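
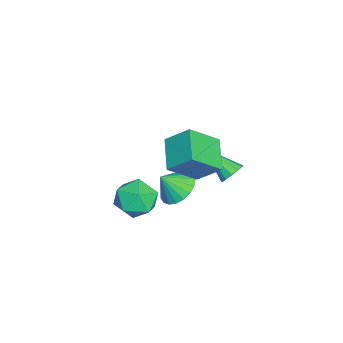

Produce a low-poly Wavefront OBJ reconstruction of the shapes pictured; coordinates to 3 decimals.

v -0.314 1.153 -2.818
v 0.684 1.614 -2.782
v 0.014 0.367 -1.862
v 0.448 1.873 -2.488
v 0.081 2.008 -2.251
v -0.355 1.995 -2.112
v -0.783 1.836 -2.095
v -1.131 1.559 -2.203
v -1.337 1.212 -2.418
v -1.367 0.855 -2.702
v -1.214 0.548 -3.005
v -0.906 0.347 -3.277
v -0.496 0.285 -3.469
v -0.054 0.373 -3.548
v 0.343 0.595 -3.502
v 0.626 0.915 -3.337
v 0.747 1.275 -3.082
v 0.465 -0.13 -2.263
v 1.373 0.527 -1.838
v 1.707 -1.547 -2.722
v 2.615 -0.89 -2.297
v 1.798 -1.342 -1.545
v 1.03 -0.466 -1.261
v 2.05 -0.554 -3.299
v 1.282 0.322 -3.015
v 2.352 0.266 -2.478
v 2.196 -0.222 -1.394
v 0.884 -0.798 -3.166
v 0.728 -1.286 -2.082
v 0.662 3.879 -0.559
v 1.312 3.688 -0.428
v -0.002 2.401 0.579
v 1.215 3.944 -0.152
v 0.943 4.179 -0.005
v 0.582 4.319 -0.034
v 0.246 4.32 -0.23
v 0.042 4.18 -0.53
v 0.035 3.944 -0.84
v 0.227 3.688 -1.06
v 0.557 3.492 -1.121
v 0.921 3.419 -1.004
v 1.202 3.492 -0.746
v 1.737 2.282 1.89
v 2.58 1.059 3.122
v 1.914 3.433 2.913
v 2.757 2.21 4.144
v 3.343 2.67 1.176
v 4.186 1.447 2.407
v 3.52 3.821 2.198
v 4.363 2.598 3.43
f 2 1 4
f 2 4 3
f 4 1 5
f 4 5 3
f 5 1 6
f 5 6 3
f 6 1 7
f 6 7 3
f 7 1 8
f 7 8 3
f 8 1 9
f 8 9 3
f 9 1 10
f 9 10 3
f 10 1 11
f 10 11 3
f 11 1 12
f 11 12 3
f 12 1 13
f 12 13 3
f 13 1 14
f 13 14 3
f 14 1 15
f 14 15 3
f 15 1 16
f 15 16 3
f 16 1 17
f 16 17 3
f 17 1 2
f 17 2 3
f 18 29 23
f 18 23 19
f 18 19 25
f 18 25 28
f 18 28 29
f 19 23 27
f 23 29 22
f 29 28 20
f 28 25 24
f 25 19 26
f 21 27 22
f 21 22 20
f 21 20 24
f 21 24 26
f 21 26 27
f 22 27 23
f 20 22 29
f 24 20 28
f 26 24 25
f 27 26 19
f 31 30 33
f 31 33 32
f 33 30 34
f 33 34 32
f 34 30 35
f 34 35 32
f 35 30 36
f 35 36 32
f 36 30 37
f 36 37 32
f 37 30 38
f 37 38 32
f 38 30 39
f 38 39 32
f 39 30 40
f 39 40 32
f 40 30 41
f 40 41 32
f 41 30 42
f 41 42 32
f 42 30 31
f 42 31 32
f 44 46 43
f 47 44 43
f 43 46 45
f 45 47 43
f 44 50 46
f 48 44 47
f 48 50 44
f 46 50 45
f 49 47 45
f 45 50 49
f 49 48 47
f 50 48 49



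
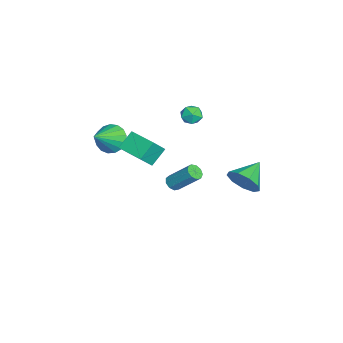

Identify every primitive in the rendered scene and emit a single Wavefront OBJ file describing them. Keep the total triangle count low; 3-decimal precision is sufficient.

v -2.477 3.354 -3.009
v -1.876 3.678 -2.278
v -3.703 4.146 -2.351
v -1.87 4.121 -2.8
v -2.148 4.205 -3.419
v -2.58 3.891 -3.846
v -2.964 3.326 -3.882
v -3.121 2.774 -3.509
v -2.976 2.494 -2.902
v -2.598 2.616 -2.345
v -2.164 3.084 -2.099
v -0.874 -1.578 1.339
v -0.273 -2.08 2.235
v 0.146 -0.412 1.308
v 0.748 -0.915 2.204
v -0.228 -2.165 0.576
v 0.374 -2.668 1.472
v 0.793 -1 0.545
v 1.394 -1.502 1.441
v -4.119 -0.338 -4.582
v -3.93 -0.021 -4.934
v -3.512 1.155 -3.651
v -3.701 0.838 -3.298
v -4.269 0.045 -4.883
v -3.851 1.221 -3.6
v -4.538 -0.068 -4.692
v -4.119 1.107 -3.409
v -4.611 -0.308 -4.449
v -4.192 0.868 -3.166
v -4.454 -0.561 -4.268
v -4.035 0.615 -2.985
v -4.14 -0.71 -4.234
v -3.721 0.466 -2.951
v -3.817 -0.685 -4.362
v -3.398 0.491 -3.079
v -3.635 -0.497 -4.593
v -3.216 0.678 -3.31
v -3.68 -0.235 -4.819
v -3.261 0.941 -3.536
v -3.129 0.969 0.986
v -2.579 0.719 1.258
v -3.701 0.621 1.822
v -3.151 0.371 2.094
v -3.23 1.027 2.051
v -2.877 1.242 1.534
v -3.403 0.098 1.546
v -3.05 0.313 1.029
v -2.749 0.18 1.604
v -2.642 0.755 1.916
v -3.638 0.585 1.164
v -3.531 1.16 1.476
v -2.714 -3.379 -0.187
v -2.108 -2.766 -0.478
v -1.486 -4.101 0.847
v -2.289 -2.576 -0.131
v -2.567 -2.57 0.204
v -2.879 -2.75 0.449
v -3.154 -3.073 0.549
v -3.327 -3.467 0.48
v -3.36 -3.84 0.258
v -3.245 -4.108 -0.066
v -3.008 -4.209 -0.417
v -2.704 -4.119 -0.716
v -2.402 -3.86 -0.893
v -2.172 -3.491 -0.909
v -2.065 -3.096 -0.759
f 2 1 4
f 2 4 3
f 4 1 5
f 4 5 3
f 5 1 6
f 5 6 3
f 6 1 7
f 6 7 3
f 7 1 8
f 7 8 3
f 8 1 9
f 8 9 3
f 9 1 10
f 9 10 3
f 10 1 11
f 10 11 3
f 11 1 2
f 11 2 3
f 13 15 12
f 16 13 12
f 12 15 14
f 14 16 12
f 13 19 15
f 17 13 16
f 17 19 13
f 15 19 14
f 18 16 14
f 14 19 18
f 18 17 16
f 19 17 18
f 21 20 24
f 21 24 22
f 22 24 25
f 22 25 23
f 24 20 26
f 24 26 25
f 25 26 27
f 25 27 23
f 26 20 28
f 26 28 27
f 27 28 29
f 27 29 23
f 28 20 30
f 28 30 29
f 29 30 31
f 29 31 23
f 30 20 32
f 30 32 31
f 31 32 33
f 31 33 23
f 32 20 34
f 32 34 33
f 33 34 35
f 33 35 23
f 34 20 36
f 34 36 35
f 35 36 37
f 35 37 23
f 36 20 38
f 36 38 37
f 37 38 39
f 37 39 23
f 38 20 21
f 38 21 39
f 39 21 22
f 39 22 23
f 40 51 45
f 40 45 41
f 40 41 47
f 40 47 50
f 40 50 51
f 41 45 49
f 45 51 44
f 51 50 42
f 50 47 46
f 47 41 48
f 43 49 44
f 43 44 42
f 43 42 46
f 43 46 48
f 43 48 49
f 44 49 45
f 42 44 51
f 46 42 50
f 48 46 47
f 49 48 41
f 53 52 55
f 53 55 54
f 55 52 56
f 55 56 54
f 56 52 57
f 56 57 54
f 57 52 58
f 57 58 54
f 58 52 59
f 58 59 54
f 59 52 60
f 59 60 54
f 60 52 61
f 60 61 54
f 61 52 62
f 61 62 54
f 62 52 63
f 62 63 54
f 63 52 64
f 63 64 54
f 64 52 65
f 64 65 54
f 65 52 66
f 65 66 54
f 66 52 53
f 66 53 54



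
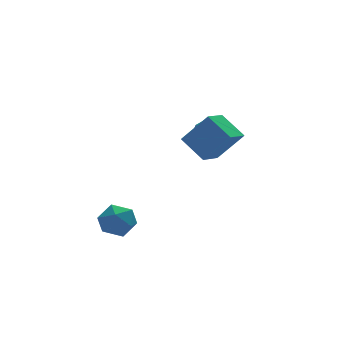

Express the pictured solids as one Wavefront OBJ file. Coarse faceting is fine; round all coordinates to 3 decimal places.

v 2.396 2.752 1.638
v 3.138 2.377 0.949
v 2.304 0.868 2.562
v 3.457 2.623 1.481
v 3.37 2.918 2.073
v 2.911 3.15 2.499
v 2.255 3.229 2.596
v 1.653 3.126 2.327
v 1.335 2.88 1.794
v 1.422 2.585 1.202
v 1.881 2.353 0.776
v 2.536 2.274 0.679
v -4.222 0.835 -2.177
v -3.507 0.499 -2.963
v -4.153 -0.799 -1.417
v -3.438 -1.135 -2.203
v -3.118 -0.387 -1.441
v -3.16 0.623 -1.911
v -4.5 -0.923 -2.469
v -4.542 0.087 -2.939
v -3.678 -0.587 -3.144
v -2.825 -0.256 -2.509
v -4.835 -0.044 -1.871
v -3.982 0.287 -1.236
v -0.313 -2.812 2.614
v -0.965 -1.524 3.603
v 0.787 -1.942 2.207
v 0.134 -0.654 3.195
v 0.826 -3.486 4.245
v 0.173 -2.198 5.233
v 1.925 -2.616 3.837
v 1.273 -1.328 4.826
f 2 1 4
f 2 4 3
f 4 1 5
f 4 5 3
f 5 1 6
f 5 6 3
f 6 1 7
f 6 7 3
f 7 1 8
f 7 8 3
f 8 1 9
f 8 9 3
f 9 1 10
f 9 10 3
f 10 1 11
f 10 11 3
f 11 1 12
f 11 12 3
f 12 1 2
f 12 2 3
f 13 24 18
f 13 18 14
f 13 14 20
f 13 20 23
f 13 23 24
f 14 18 22
f 18 24 17
f 24 23 15
f 23 20 19
f 20 14 21
f 16 22 17
f 16 17 15
f 16 15 19
f 16 19 21
f 16 21 22
f 17 22 18
f 15 17 24
f 19 15 23
f 21 19 20
f 22 21 14
f 26 28 25
f 29 26 25
f 25 28 27
f 27 29 25
f 26 32 28
f 30 26 29
f 30 32 26
f 28 32 27
f 31 29 27
f 27 32 31
f 31 30 29
f 32 30 31



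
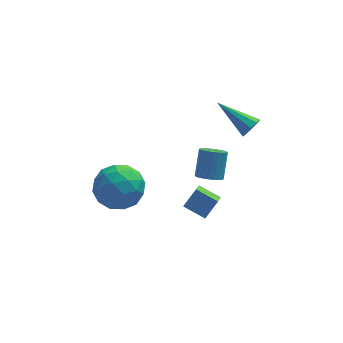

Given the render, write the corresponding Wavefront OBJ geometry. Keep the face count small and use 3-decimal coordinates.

v 0.632 -1.688 -1.816
v 0.975 -2.084 -1.619
v 1.231 -1.368 -0.627
v 0.888 -0.972 -0.824
v 1.112 -1.965 -1.74
v 1.369 -1.249 -0.748
v 1.176 -1.804 -1.873
v 1.433 -1.088 -0.881
v 1.158 -1.626 -1.997
v 1.414 -0.909 -1.005
v 1.059 -1.456 -2.094
v 1.316 -0.74 -1.102
v 0.895 -1.322 -2.148
v 1.152 -0.606 -1.156
v 0.691 -1.244 -2.152
v 0.948 -0.528 -1.16
v 0.478 -1.233 -2.105
v 0.735 -0.517 -1.113
v 0.289 -1.292 -2.013
v 0.545 -0.576 -1.021
v 0.151 -1.411 -1.892
v 0.408 -0.695 -0.9
v 0.087 -1.572 -1.759
v 0.344 -0.856 -0.767
v 0.106 -1.751 -1.635
v 0.362 -1.034 -0.643
v 0.204 -1.92 -1.538
v 0.461 -1.204 -0.546
v 0.368 -2.054 -1.484
v 0.625 -1.338 -0.492
v 0.572 -2.132 -1.48
v 0.829 -1.416 -0.488
v 0.785 -2.143 -1.527
v 1.042 -1.427 -0.535
v 2.23 -1.709 1.157
v 2.57 -1.579 1.514
v 1.05 -0.671 1.903
v 2.592 -1.36 1.243
v 2.444 -1.304 0.932
v 2.197 -1.438 0.726
v 1.965 -1.698 0.722
v 1.857 -1.964 0.921
v 1.924 -2.11 1.23
v 2.134 -2.069 1.505
v 2.39 -1.859 1.617
v 0.235 -3.488 -2.56
v -0.542 -2.995 -2.194
v 0.454 -2.752 -3.085
v -0.322 -2.259 -2.719
v 0.762 -3.161 -1.881
v -0.014 -2.668 -1.515
v 0.982 -2.425 -2.406
v 0.205 -1.932 -2.04
v -2.876 0.696 -2.962
v -2.269 0.658 -3.909
v -3.251 -1.078 -3.131
v -2.644 -1.116 -4.078
v -2.132 -0.961 -3.087
v -1.901 0.135 -2.983
v -3.619 -0.555 -4.057
v -3.388 0.541 -3.953
v -2.729 -0.116 -4.585
v -1.81 -0.366 -3.986
v -3.71 -0.054 -3.054
v -2.791 -0.304 -2.455
v -2.54 0.832 -3.421
v -2.98 -1.252 -3.619
v -2.68 -1.161 -3.037
v -2.323 -1.184 -3.593
v -2.323 0.525 -2.877
v -1.967 0.503 -3.433
v -1.886 -0.449 -2.95
v -3.553 -0.923 -3.607
v -3.197 -0.945 -4.163
v -3.197 0.764 -3.447
v -2.84 0.741 -4.003
v -3.634 0.029 -4.09
v -2.453 0.356 -4.375
v -2.673 -0.687 -4.474
v -3.246 -0.357 -4.462
v -3.11 0.287 -4.4
v -1.913 0.208 -4.023
v -2.133 -0.834 -4.122
v -1.833 -0.743 -3.54
v -1.697 -0.099 -3.479
v -2.183 -0.246 -4.42
v -3.387 0.414 -2.918
v -3.607 -0.628 -3.017
v -3.823 -0.321 -3.561
v -3.687 0.323 -3.5
v -2.847 0.267 -2.566
v -3.067 -0.776 -2.665
v -2.41 -0.707 -2.64
v -2.274 -0.063 -2.578
v -3.337 -0.174 -2.62
f 2 1 5
f 2 5 3
f 3 5 6
f 3 6 4
f 5 1 7
f 5 7 6
f 6 7 8
f 6 8 4
f 7 1 9
f 7 9 8
f 8 9 10
f 8 10 4
f 9 1 11
f 9 11 10
f 10 11 12
f 10 12 4
f 11 1 13
f 11 13 12
f 12 13 14
f 12 14 4
f 13 1 15
f 13 15 14
f 14 15 16
f 14 16 4
f 15 1 17
f 15 17 16
f 16 17 18
f 16 18 4
f 17 1 19
f 17 19 18
f 18 19 20
f 18 20 4
f 19 1 21
f 19 21 20
f 20 21 22
f 20 22 4
f 21 1 23
f 21 23 22
f 22 23 24
f 22 24 4
f 23 1 25
f 23 25 24
f 24 25 26
f 24 26 4
f 25 1 27
f 25 27 26
f 26 27 28
f 26 28 4
f 27 1 29
f 27 29 28
f 28 29 30
f 28 30 4
f 29 1 31
f 29 31 30
f 30 31 32
f 30 32 4
f 31 1 33
f 31 33 32
f 32 33 34
f 32 34 4
f 33 1 2
f 33 2 34
f 34 2 3
f 34 3 4
f 36 35 38
f 36 38 37
f 38 35 39
f 38 39 37
f 39 35 40
f 39 40 37
f 40 35 41
f 40 41 37
f 41 35 42
f 41 42 37
f 42 35 43
f 42 43 37
f 43 35 44
f 43 44 37
f 44 35 45
f 44 45 37
f 45 35 36
f 45 36 37
f 47 49 46
f 50 47 46
f 46 49 48
f 48 50 46
f 47 53 49
f 51 47 50
f 51 53 47
f 49 53 48
f 52 50 48
f 48 53 52
f 52 51 50
f 53 51 52
f 54 91 70
f 91 65 94
f 70 94 59
f 91 94 70
f 54 70 66
f 70 59 71
f 66 71 55
f 70 71 66
f 54 66 75
f 66 55 76
f 75 76 61
f 66 76 75
f 54 75 87
f 75 61 90
f 87 90 64
f 75 90 87
f 54 87 91
f 87 64 95
f 91 95 65
f 87 95 91
f 55 71 82
f 71 59 85
f 82 85 63
f 71 85 82
f 59 94 72
f 94 65 93
f 72 93 58
f 94 93 72
f 65 95 92
f 95 64 88
f 92 88 56
f 95 88 92
f 64 90 89
f 90 61 77
f 89 77 60
f 90 77 89
f 61 76 81
f 76 55 78
f 81 78 62
f 76 78 81
f 57 83 69
f 83 63 84
f 69 84 58
f 83 84 69
f 57 69 67
f 69 58 68
f 67 68 56
f 69 68 67
f 57 67 74
f 67 56 73
f 74 73 60
f 67 73 74
f 57 74 79
f 74 60 80
f 79 80 62
f 74 80 79
f 57 79 83
f 79 62 86
f 83 86 63
f 79 86 83
f 58 84 72
f 84 63 85
f 72 85 59
f 84 85 72
f 56 68 92
f 68 58 93
f 92 93 65
f 68 93 92
f 60 73 89
f 73 56 88
f 89 88 64
f 73 88 89
f 62 80 81
f 80 60 77
f 81 77 61
f 80 77 81
f 63 86 82
f 86 62 78
f 82 78 55
f 86 78 82



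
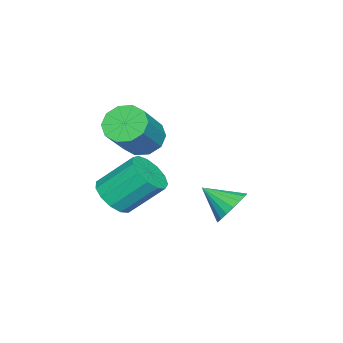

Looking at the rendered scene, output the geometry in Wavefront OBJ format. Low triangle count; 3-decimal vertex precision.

v 0.448 3.181 -0.462
v 1.029 2.927 -0.823
v 0.412 2.159 0.202
v 1.163 3.085 -0.573
v 1.155 3.262 -0.3
v 1.007 3.423 -0.06
v 0.749 3.536 0.1
v 0.43 3.579 0.15
v 0.116 3.544 0.078
v -0.133 3.436 -0.101
v -0.267 3.278 -0.352
v -0.259 3.101 -0.624
v -0.112 2.94 -0.864
v 0.147 2.826 -1.025
v 0.465 2.783 -1.074
v 0.78 2.819 -1.002
v -1.616 -0.681 0.804
v -1.132 -0.255 0.347
v 0.139 -0.333 1.619
v -0.344 -0.759 2.076
v -1.39 0.054 0.623
v -0.118 -0.024 1.895
v -1.733 0.083 0.969
v -0.462 0.004 2.241
v -2.032 -0.18 1.251
v -0.761 -0.259 2.523
v -2.172 -0.635 1.363
v -0.901 -0.713 2.635
v -2.099 -1.107 1.261
v -0.828 -1.185 2.533
v -1.842 -1.416 0.985
v -0.57 -1.494 2.257
v -1.498 -1.444 0.639
v -0.227 -1.523 1.911
v -1.199 -1.181 0.357
v 0.072 -1.26 1.629
v -1.059 -0.727 0.245
v 0.212 -0.805 1.517
v -0.233 -1.139 -1.331
v 0.224 -1.546 -0.785
v -0.17 -0.427 0.377
v -0.627 -0.021 -0.169
v 0.504 -1.238 -0.986
v 0.11 -0.12 0.176
v 0.55 -0.899 -1.296
v 0.156 0.219 -0.135
v 0.348 -0.637 -1.618
v -0.046 0.482 -0.456
v -0.039 -0.533 -1.848
v -0.433 0.585 -0.687
v -0.488 -0.623 -1.915
v -0.882 0.496 -0.753
v -0.855 -0.876 -1.795
v -1.249 0.243 -0.634
v -1.025 -1.213 -1.529
v -1.419 -0.094 -0.367
v -0.944 -1.526 -1.199
v -1.338 -0.408 -0.038
v -0.637 -1.717 -0.912
v -1.031 -0.598 0.25
v -0.201 -1.724 -0.757
v -0.595 -0.606 0.405
f 2 1 4
f 2 4 3
f 4 1 5
f 4 5 3
f 5 1 6
f 5 6 3
f 6 1 7
f 6 7 3
f 7 1 8
f 7 8 3
f 8 1 9
f 8 9 3
f 9 1 10
f 9 10 3
f 10 1 11
f 10 11 3
f 11 1 12
f 11 12 3
f 12 1 13
f 12 13 3
f 13 1 14
f 13 14 3
f 14 1 15
f 14 15 3
f 15 1 16
f 15 16 3
f 16 1 2
f 16 2 3
f 18 17 21
f 18 21 19
f 19 21 22
f 19 22 20
f 21 17 23
f 21 23 22
f 22 23 24
f 22 24 20
f 23 17 25
f 23 25 24
f 24 25 26
f 24 26 20
f 25 17 27
f 25 27 26
f 26 27 28
f 26 28 20
f 27 17 29
f 27 29 28
f 28 29 30
f 28 30 20
f 29 17 31
f 29 31 30
f 30 31 32
f 30 32 20
f 31 17 33
f 31 33 32
f 32 33 34
f 32 34 20
f 33 17 35
f 33 35 34
f 34 35 36
f 34 36 20
f 35 17 37
f 35 37 36
f 36 37 38
f 36 38 20
f 37 17 18
f 37 18 38
f 38 18 19
f 38 19 20
f 40 39 43
f 40 43 41
f 41 43 44
f 41 44 42
f 43 39 45
f 43 45 44
f 44 45 46
f 44 46 42
f 45 39 47
f 45 47 46
f 46 47 48
f 46 48 42
f 47 39 49
f 47 49 48
f 48 49 50
f 48 50 42
f 49 39 51
f 49 51 50
f 50 51 52
f 50 52 42
f 51 39 53
f 51 53 52
f 52 53 54
f 52 54 42
f 53 39 55
f 53 55 54
f 54 55 56
f 54 56 42
f 55 39 57
f 55 57 56
f 56 57 58
f 56 58 42
f 57 39 59
f 57 59 58
f 58 59 60
f 58 60 42
f 59 39 61
f 59 61 60
f 60 61 62
f 60 62 42
f 61 39 40
f 61 40 62
f 62 40 41
f 62 41 42



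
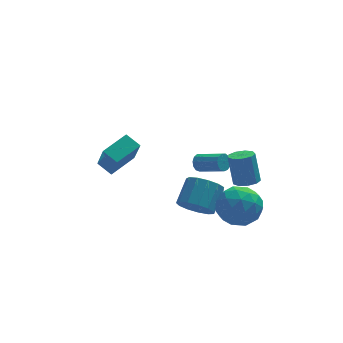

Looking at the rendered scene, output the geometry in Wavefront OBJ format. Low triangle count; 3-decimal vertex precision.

v 3.997 -1.491 -1.517
v 4.342 -2.039 -1.31
v 4.168 -1.537 0.305
v 3.823 -0.989 0.097
v 4.635 -1.687 -1.388
v 4.462 -1.185 0.227
v 4.63 -1.243 -1.527
v 4.456 -0.741 0.088
v 4.328 -0.915 -1.661
v 4.155 -0.413 -0.046
v 3.872 -0.857 -1.728
v 3.698 -0.355 -0.113
v 3.474 -1.095 -1.697
v 3.3 -0.593 -0.082
v 3.32 -1.519 -1.581
v 3.147 -1.017 0.034
v 3.484 -1.93 -1.436
v 3.31 -1.428 0.179
v 3.887 -2.135 -1.329
v 3.713 -1.633 0.286
v 3.009 -0.722 -3.176
v 3.996 -0.849 -2.417
v 3.164 -2.671 -3.703
v 4.151 -2.798 -2.944
v 3.01 -2.617 -2.463
v 2.914 -1.413 -2.137
v 4.246 -2.107 -3.983
v 4.15 -0.903 -3.657
v 4.76 -1.705 -2.916
v 3.996 -2.02 -1.976
v 3.164 -1.5 -4.144
v 2.4 -1.815 -3.204
v 3.489 -0.615 -2.75
v 3.671 -2.905 -3.37
v 3.001 -2.799 -3.087
v 3.581 -2.874 -2.641
v 2.853 -0.946 -2.585
v 3.433 -1.021 -2.139
v 2.854 -2.06 -2.166
v 3.727 -2.499 -3.981
v 4.307 -2.574 -3.535
v 3.579 -0.646 -3.479
v 4.159 -0.721 -3.033
v 4.306 -1.46 -3.954
v 4.518 -1.192 -2.597
v 4.609 -2.338 -2.907
v 4.665 -1.932 -3.518
v 4.609 -1.224 -3.326
v 4.069 -1.378 -2.045
v 4.16 -2.523 -2.355
v 3.49 -2.417 -2.072
v 3.433 -1.709 -1.88
v 4.518 -1.881 -2.338
v 3 -0.997 -3.765
v 3.091 -2.142 -4.075
v 3.727 -1.811 -4.24
v 3.67 -1.103 -4.048
v 2.551 -1.182 -3.213
v 2.642 -2.328 -3.523
v 2.551 -2.296 -2.794
v 2.495 -1.588 -2.602
v 2.642 -1.639 -3.782
v -3.309 -1.865 1.193
v -3.18 -2.755 2.671
v -2.063 -1.031 1.587
v -1.934 -1.921 3.064
v -2.766 -2.479 0.776
v -2.637 -3.369 2.253
v -1.52 -1.645 1.169
v -1.391 -2.535 2.647
v 1.616 -0.855 -3.585
v 2.41 -1.445 -3.555
v 3.139 -0.415 -2.604
v 2.344 0.175 -2.635
v 2.486 -1.101 -3.987
v 3.215 -0.071 -3.036
v 2.287 -0.679 -4.291
v 3.016 0.352 -3.341
v 1.874 -0.312 -4.372
v 2.603 0.718 -3.421
v 1.379 -0.118 -4.203
v 2.108 0.912 -3.252
v 0.959 -0.158 -3.837
v 1.688 0.872 -2.887
v 0.748 -0.42 -3.392
v 1.477 0.611 -2.442
v 0.812 -0.819 -3.008
v 1.541 0.211 -2.058
v 1.131 -1.23 -2.807
v 1.86 -0.2 -1.857
v 1.604 -1.522 -2.854
v 2.333 -0.492 -1.903
v 2.081 -1.602 -3.132
v 2.81 -0.572 -2.182
v 2.428 1.946 -2.361
v 2.768 2.06 -2.764
v 3.792 1.069 -2.183
v 3.452 0.954 -1.779
v 2.831 2.257 -2.541
v 3.855 1.265 -1.959
v 2.766 2.354 -2.26
v 3.791 1.363 -1.678
v 2.594 2.322 -2.011
v 3.618 1.331 -1.429
v 2.369 2.171 -1.874
v 3.393 1.179 -1.292
v 2.162 1.948 -1.891
v 3.187 0.956 -1.309
v 2.04 1.724 -2.057
v 3.065 0.732 -1.475
v 2.041 1.571 -2.32
v 3.066 0.579 -1.738
v 2.165 1.537 -2.596
v 3.19 0.545 -2.014
v 2.372 1.632 -2.797
v 3.397 0.641 -2.215
v 2.597 1.828 -2.86
v 3.621 0.836 -2.278
f 2 1 5
f 2 5 3
f 3 5 6
f 3 6 4
f 5 1 7
f 5 7 6
f 6 7 8
f 6 8 4
f 7 1 9
f 7 9 8
f 8 9 10
f 8 10 4
f 9 1 11
f 9 11 10
f 10 11 12
f 10 12 4
f 11 1 13
f 11 13 12
f 12 13 14
f 12 14 4
f 13 1 15
f 13 15 14
f 14 15 16
f 14 16 4
f 15 1 17
f 15 17 16
f 16 17 18
f 16 18 4
f 17 1 19
f 17 19 18
f 18 19 20
f 18 20 4
f 19 1 2
f 19 2 20
f 20 2 3
f 20 3 4
f 21 58 37
f 58 32 61
f 37 61 26
f 58 61 37
f 21 37 33
f 37 26 38
f 33 38 22
f 37 38 33
f 21 33 42
f 33 22 43
f 42 43 28
f 33 43 42
f 21 42 54
f 42 28 57
f 54 57 31
f 42 57 54
f 21 54 58
f 54 31 62
f 58 62 32
f 54 62 58
f 22 38 49
f 38 26 52
f 49 52 30
f 38 52 49
f 26 61 39
f 61 32 60
f 39 60 25
f 61 60 39
f 32 62 59
f 62 31 55
f 59 55 23
f 62 55 59
f 31 57 56
f 57 28 44
f 56 44 27
f 57 44 56
f 28 43 48
f 43 22 45
f 48 45 29
f 43 45 48
f 24 50 36
f 50 30 51
f 36 51 25
f 50 51 36
f 24 36 34
f 36 25 35
f 34 35 23
f 36 35 34
f 24 34 41
f 34 23 40
f 41 40 27
f 34 40 41
f 24 41 46
f 41 27 47
f 46 47 29
f 41 47 46
f 24 46 50
f 46 29 53
f 50 53 30
f 46 53 50
f 25 51 39
f 51 30 52
f 39 52 26
f 51 52 39
f 23 35 59
f 35 25 60
f 59 60 32
f 35 60 59
f 27 40 56
f 40 23 55
f 56 55 31
f 40 55 56
f 29 47 48
f 47 27 44
f 48 44 28
f 47 44 48
f 30 53 49
f 53 29 45
f 49 45 22
f 53 45 49
f 64 66 63
f 67 64 63
f 63 66 65
f 65 67 63
f 64 70 66
f 68 64 67
f 68 70 64
f 66 70 65
f 69 67 65
f 65 70 69
f 69 68 67
f 70 68 69
f 72 71 75
f 72 75 73
f 73 75 76
f 73 76 74
f 75 71 77
f 75 77 76
f 76 77 78
f 76 78 74
f 77 71 79
f 77 79 78
f 78 79 80
f 78 80 74
f 79 71 81
f 79 81 80
f 80 81 82
f 80 82 74
f 81 71 83
f 81 83 82
f 82 83 84
f 82 84 74
f 83 71 85
f 83 85 84
f 84 85 86
f 84 86 74
f 85 71 87
f 85 87 86
f 86 87 88
f 86 88 74
f 87 71 89
f 87 89 88
f 88 89 90
f 88 90 74
f 89 71 91
f 89 91 90
f 90 91 92
f 90 92 74
f 91 71 93
f 91 93 92
f 92 93 94
f 92 94 74
f 93 71 72
f 93 72 94
f 94 72 73
f 94 73 74
f 96 95 99
f 96 99 97
f 97 99 100
f 97 100 98
f 99 95 101
f 99 101 100
f 100 101 102
f 100 102 98
f 101 95 103
f 101 103 102
f 102 103 104
f 102 104 98
f 103 95 105
f 103 105 104
f 104 105 106
f 104 106 98
f 105 95 107
f 105 107 106
f 106 107 108
f 106 108 98
f 107 95 109
f 107 109 108
f 108 109 110
f 108 110 98
f 109 95 111
f 109 111 110
f 110 111 112
f 110 112 98
f 111 95 113
f 111 113 112
f 112 113 114
f 112 114 98
f 113 95 115
f 113 115 114
f 114 115 116
f 114 116 98
f 115 95 117
f 115 117 116
f 116 117 118
f 116 118 98
f 117 95 96
f 117 96 118
f 118 96 97
f 118 97 98



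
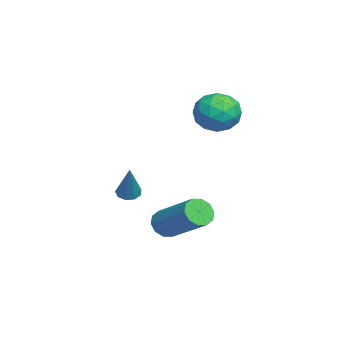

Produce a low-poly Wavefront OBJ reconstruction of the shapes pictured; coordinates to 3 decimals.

v -2.484 -0.963 -2.259
v -2.19 -1.336 -2.416
v -1.536 -0.837 -0.781
v -2.065 -1.036 -2.522
v -2.136 -0.701 -2.504
v -2.37 -0.49 -2.372
v -2.657 -0.499 -2.187
v -2.863 -0.726 -2.036
v -2.892 -1.063 -1.988
v -2.73 -1.354 -2.068
v -2.453 -1.461 -2.236
v -3.512 2.785 2.381
v -2.874 3.225 1.767
v -3.346 1.415 1.573
v -2.708 1.855 0.959
v -2.454 1.687 1.899
v -2.556 2.534 2.399
v -3.664 2.106 0.941
v -3.766 2.953 1.441
v -2.968 2.805 0.877
v -2.22 2.546 1.469
v -4 2.094 1.871
v -3.252 1.835 2.463
v -3.207 3.125 2.145
v -3.013 1.515 1.195
v -2.863 1.416 1.747
v -2.488 1.675 1.387
v -3.021 2.719 2.516
v -2.646 2.977 2.156
v -2.399 2.074 2.233
v -3.574 1.663 1.184
v -3.199 1.921 0.824
v -3.732 2.965 1.953
v -3.357 3.224 1.593
v -3.821 2.566 1.107
v -2.887 3.137 1.261
v -2.79 2.332 0.786
v -3.352 2.479 0.776
v -3.412 2.977 1.069
v -2.448 2.984 1.609
v -2.351 2.179 1.134
v -2.201 2.081 1.687
v -2.261 2.578 1.981
v -2.503 2.738 1.086
v -3.869 2.461 2.206
v -3.772 1.656 1.731
v -3.959 2.062 1.359
v -4.019 2.559 1.653
v -3.43 2.308 2.554
v -3.333 1.503 2.079
v -2.808 1.663 2.271
v -2.868 2.161 2.564
v -3.717 1.902 2.254
v -0.303 0.552 -3.008
v -0.083 0.818 -3.559
v 1.223 2.093 -2.423
v 1.003 1.828 -1.872
v -0.4 1.032 -3.436
v 0.907 2.307 -2.3
v -0.679 1.064 -3.149
v 0.627 2.339 -2.014
v -0.815 0.9 -2.808
v 0.491 2.175 -1.673
v -0.756 0.603 -2.544
v 0.551 1.878 -1.408
v -0.523 0.287 -2.457
v 0.783 1.562 -1.321
v -0.207 0.073 -2.58
v 1.1 1.348 -1.444
v 0.073 0.041 -2.866
v 1.379 1.316 -1.731
v 0.209 0.205 -3.207
v 1.515 1.48 -2.072
v 0.149 0.502 -3.472
v 1.456 1.777 -2.336
f 2 1 4
f 2 4 3
f 4 1 5
f 4 5 3
f 5 1 6
f 5 6 3
f 6 1 7
f 6 7 3
f 7 1 8
f 7 8 3
f 8 1 9
f 8 9 3
f 9 1 10
f 9 10 3
f 10 1 11
f 10 11 3
f 11 1 2
f 11 2 3
f 12 49 28
f 49 23 52
f 28 52 17
f 49 52 28
f 12 28 24
f 28 17 29
f 24 29 13
f 28 29 24
f 12 24 33
f 24 13 34
f 33 34 19
f 24 34 33
f 12 33 45
f 33 19 48
f 45 48 22
f 33 48 45
f 12 45 49
f 45 22 53
f 49 53 23
f 45 53 49
f 13 29 40
f 29 17 43
f 40 43 21
f 29 43 40
f 17 52 30
f 52 23 51
f 30 51 16
f 52 51 30
f 23 53 50
f 53 22 46
f 50 46 14
f 53 46 50
f 22 48 47
f 48 19 35
f 47 35 18
f 48 35 47
f 19 34 39
f 34 13 36
f 39 36 20
f 34 36 39
f 15 41 27
f 41 21 42
f 27 42 16
f 41 42 27
f 15 27 25
f 27 16 26
f 25 26 14
f 27 26 25
f 15 25 32
f 25 14 31
f 32 31 18
f 25 31 32
f 15 32 37
f 32 18 38
f 37 38 20
f 32 38 37
f 15 37 41
f 37 20 44
f 41 44 21
f 37 44 41
f 16 42 30
f 42 21 43
f 30 43 17
f 42 43 30
f 14 26 50
f 26 16 51
f 50 51 23
f 26 51 50
f 18 31 47
f 31 14 46
f 47 46 22
f 31 46 47
f 20 38 39
f 38 18 35
f 39 35 19
f 38 35 39
f 21 44 40
f 44 20 36
f 40 36 13
f 44 36 40
f 55 54 58
f 55 58 56
f 56 58 59
f 56 59 57
f 58 54 60
f 58 60 59
f 59 60 61
f 59 61 57
f 60 54 62
f 60 62 61
f 61 62 63
f 61 63 57
f 62 54 64
f 62 64 63
f 63 64 65
f 63 65 57
f 64 54 66
f 64 66 65
f 65 66 67
f 65 67 57
f 66 54 68
f 66 68 67
f 67 68 69
f 67 69 57
f 68 54 70
f 68 70 69
f 69 70 71
f 69 71 57
f 70 54 72
f 70 72 71
f 71 72 73
f 71 73 57
f 72 54 74
f 72 74 73
f 73 74 75
f 73 75 57
f 74 54 55
f 74 55 75
f 75 55 56
f 75 56 57



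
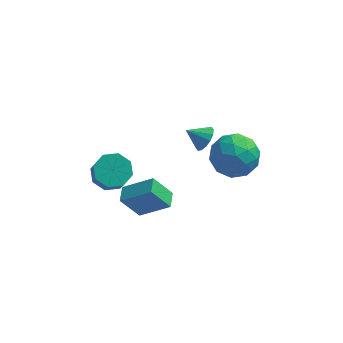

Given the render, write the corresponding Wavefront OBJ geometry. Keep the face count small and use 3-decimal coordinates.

v -3.409 -2.308 1.264
v -2.662 -1.763 1.436
v -2.405 -2.447 2.488
v -3.151 -2.992 2.316
v -3.262 -1.514 1.745
v -3.005 -2.197 2.796
v -3.948 -1.73 1.772
v -3.691 -2.414 2.824
v -4.318 -2.285 1.502
v -4.061 -2.968 2.553
v -4.155 -2.853 1.092
v -3.898 -3.537 2.144
v -3.555 -3.103 0.784
v -3.298 -3.786 1.835
v -2.869 -2.886 0.756
v -2.612 -3.57 1.808
v -2.499 -2.332 1.027
v -2.242 -3.015 2.078
v 0.785 0.015 1.995
v 1.178 0.211 2.578
v -0.105 -0.015 2.605
v 1.062 0.537 2.424
v 0.871 0.722 2.156
v 0.658 0.718 1.844
v 0.478 0.526 1.573
v 0.381 0.197 1.415
v 0.392 -0.181 1.412
v 0.508 -0.506 1.565
v 0.699 -0.692 1.834
v 0.913 -0.688 2.145
v 1.092 -0.495 2.417
v 1.189 -0.166 2.575
v -2.055 -2.366 -1.982
v -2.954 -2.497 -0.714
v -2.054 -1.471 -1.889
v -2.952 -1.602 -0.62
v -0.568 -2.478 -0.94
v -1.466 -2.609 0.329
v -0.566 -1.583 -0.846
v -1.465 -1.714 0.422
v 2.707 -1.22 3.618
v 3.299 -2.21 4.076
v 1.421 -2.43 2.664
v 2.013 -3.42 3.122
v 1.359 -2.684 3.877
v 2.153 -1.936 4.467
v 2.567 -2.704 2.273
v 3.361 -1.956 2.863
v 3.212 -3.127 3.245
v 2.465 -3.115 4.236
v 2.255 -1.525 2.504
v 1.508 -1.513 3.495
v 3.116 -1.609 3.931
v 1.604 -3.031 2.809
v 1.219 -2.599 3.253
v 1.567 -3.181 3.522
v 2.443 -1.448 4.16
v 2.79 -2.03 4.43
v 1.65 -2.309 4.312
v 1.93 -2.61 2.31
v 2.277 -3.192 2.58
v 3.153 -1.459 3.218
v 3.501 -2.041 3.487
v 3.07 -2.331 2.428
v 3.413 -2.729 3.712
v 2.657 -3.441 3.151
v 2.982 -3.02 2.652
v 3.449 -2.58 2.999
v 2.974 -2.722 4.294
v 2.218 -3.434 3.733
v 1.833 -3.001 4.177
v 2.3 -2.562 4.523
v 2.923 -3.261 3.805
v 2.502 -1.206 3.007
v 1.746 -1.918 2.446
v 2.42 -2.078 2.217
v 2.887 -1.639 2.563
v 2.063 -1.199 3.589
v 1.307 -1.911 3.028
v 1.271 -2.06 3.741
v 1.738 -1.62 4.088
v 1.797 -1.379 2.935
f 2 1 5
f 2 5 3
f 3 5 6
f 3 6 4
f 5 1 7
f 5 7 6
f 6 7 8
f 6 8 4
f 7 1 9
f 7 9 8
f 8 9 10
f 8 10 4
f 9 1 11
f 9 11 10
f 10 11 12
f 10 12 4
f 11 1 13
f 11 13 12
f 12 13 14
f 12 14 4
f 13 1 15
f 13 15 14
f 14 15 16
f 14 16 4
f 15 1 17
f 15 17 16
f 16 17 18
f 16 18 4
f 17 1 2
f 17 2 18
f 18 2 3
f 18 3 4
f 20 19 22
f 20 22 21
f 22 19 23
f 22 23 21
f 23 19 24
f 23 24 21
f 24 19 25
f 24 25 21
f 25 19 26
f 25 26 21
f 26 19 27
f 26 27 21
f 27 19 28
f 27 28 21
f 28 19 29
f 28 29 21
f 29 19 30
f 29 30 21
f 30 19 31
f 30 31 21
f 31 19 32
f 31 32 21
f 32 19 20
f 32 20 21
f 34 36 33
f 37 34 33
f 33 36 35
f 35 37 33
f 34 40 36
f 38 34 37
f 38 40 34
f 36 40 35
f 39 37 35
f 35 40 39
f 39 38 37
f 40 38 39
f 41 78 57
f 78 52 81
f 57 81 46
f 78 81 57
f 41 57 53
f 57 46 58
f 53 58 42
f 57 58 53
f 41 53 62
f 53 42 63
f 62 63 48
f 53 63 62
f 41 62 74
f 62 48 77
f 74 77 51
f 62 77 74
f 41 74 78
f 74 51 82
f 78 82 52
f 74 82 78
f 42 58 69
f 58 46 72
f 69 72 50
f 58 72 69
f 46 81 59
f 81 52 80
f 59 80 45
f 81 80 59
f 52 82 79
f 82 51 75
f 79 75 43
f 82 75 79
f 51 77 76
f 77 48 64
f 76 64 47
f 77 64 76
f 48 63 68
f 63 42 65
f 68 65 49
f 63 65 68
f 44 70 56
f 70 50 71
f 56 71 45
f 70 71 56
f 44 56 54
f 56 45 55
f 54 55 43
f 56 55 54
f 44 54 61
f 54 43 60
f 61 60 47
f 54 60 61
f 44 61 66
f 61 47 67
f 66 67 49
f 61 67 66
f 44 66 70
f 66 49 73
f 70 73 50
f 66 73 70
f 45 71 59
f 71 50 72
f 59 72 46
f 71 72 59
f 43 55 79
f 55 45 80
f 79 80 52
f 55 80 79
f 47 60 76
f 60 43 75
f 76 75 51
f 60 75 76
f 49 67 68
f 67 47 64
f 68 64 48
f 67 64 68
f 50 73 69
f 73 49 65
f 69 65 42
f 73 65 69



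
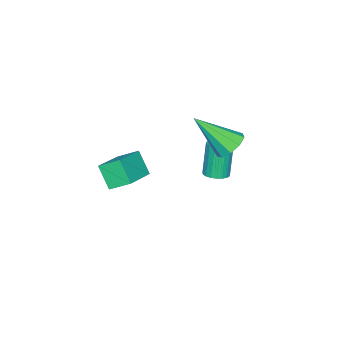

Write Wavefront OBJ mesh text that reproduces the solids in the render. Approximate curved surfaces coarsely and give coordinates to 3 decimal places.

v 0.649 2.126 1.259
v 0.411 1.474 2.176
v 0.358 2.914 1.744
v 0.119 2.262 2.661
v 2.241 2.358 1.839
v 2.002 1.706 2.756
v 1.949 3.146 2.324
v 1.711 2.494 3.241
v -3.273 3.651 -0.326
v -2.98 4.103 -0.217
v -3.394 4.002 1.315
v -3.687 3.549 1.206
v -3.185 4.191 -0.266
v -3.6 4.089 1.265
v -3.406 4.184 -0.326
v -3.82 4.083 1.205
v -3.603 4.086 -0.386
v -4.018 3.985 1.145
v -3.744 3.913 -0.436
v -4.158 3.811 1.096
v -3.803 3.694 -0.466
v -4.217 3.592 1.065
v -3.77 3.467 -0.473
v -4.185 3.366 1.059
v -3.652 3.273 -0.453
v -4.066 3.171 1.078
v -3.467 3.144 -0.412
v -3.882 3.042 1.12
v -3.25 3.102 -0.356
v -3.664 3.001 1.176
v -3.036 3.155 -0.295
v -3.45 3.054 1.237
v -2.863 3.294 -0.239
v -3.277 3.193 1.293
v -2.761 3.495 -0.198
v -3.175 3.393 1.334
v -2.748 3.723 -0.179
v -3.162 3.621 1.353
v -2.825 3.938 -0.186
v -3.239 3.836 1.346
v -3.052 4.434 1.865
v -2.607 4.095 1.364
v -2.468 3.086 3.295
v -2.348 4.465 1.607
v -2.418 4.821 1.971
v -2.785 4.995 2.284
v -3.276 4.907 2.402
v -3.663 4.597 2.268
v -3.763 4.211 1.945
v -3.531 3.929 1.585
v -3.074 3.883 1.356
f 2 4 1
f 5 2 1
f 1 4 3
f 3 5 1
f 2 8 4
f 6 2 5
f 6 8 2
f 4 8 3
f 7 5 3
f 3 8 7
f 7 6 5
f 8 6 7
f 10 9 13
f 10 13 11
f 11 13 14
f 11 14 12
f 13 9 15
f 13 15 14
f 14 15 16
f 14 16 12
f 15 9 17
f 15 17 16
f 16 17 18
f 16 18 12
f 17 9 19
f 17 19 18
f 18 19 20
f 18 20 12
f 19 9 21
f 19 21 20
f 20 21 22
f 20 22 12
f 21 9 23
f 21 23 22
f 22 23 24
f 22 24 12
f 23 9 25
f 23 25 24
f 24 25 26
f 24 26 12
f 25 9 27
f 25 27 26
f 26 27 28
f 26 28 12
f 27 9 29
f 27 29 28
f 28 29 30
f 28 30 12
f 29 9 31
f 29 31 30
f 30 31 32
f 30 32 12
f 31 9 33
f 31 33 32
f 32 33 34
f 32 34 12
f 33 9 35
f 33 35 34
f 34 35 36
f 34 36 12
f 35 9 37
f 35 37 36
f 36 37 38
f 36 38 12
f 37 9 39
f 37 39 38
f 38 39 40
f 38 40 12
f 39 9 10
f 39 10 40
f 40 10 11
f 40 11 12
f 42 41 44
f 42 44 43
f 44 41 45
f 44 45 43
f 45 41 46
f 45 46 43
f 46 41 47
f 46 47 43
f 47 41 48
f 47 48 43
f 48 41 49
f 48 49 43
f 49 41 50
f 49 50 43
f 50 41 51
f 50 51 43
f 51 41 42
f 51 42 43



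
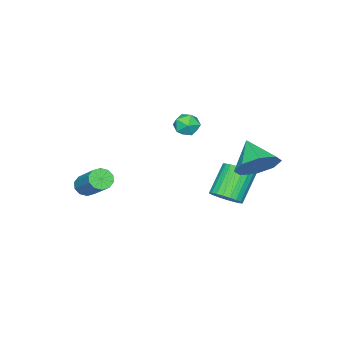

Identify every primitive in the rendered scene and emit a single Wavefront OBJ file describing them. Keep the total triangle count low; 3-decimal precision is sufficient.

v 1.379 -2.92 -2.663
v 1.847 -2.906 -2.932
v 2.489 -1.625 -1.745
v 2.021 -1.64 -1.477
v 1.644 -2.678 -3.067
v 2.285 -1.398 -1.88
v 1.339 -2.543 -3.048
v 1.981 -1.263 -1.861
v 1.05 -2.552 -2.882
v 1.691 -1.272 -1.695
v 0.886 -2.702 -2.632
v 1.528 -1.422 -1.446
v 0.911 -2.935 -2.395
v 1.553 -1.654 -1.208
v 1.115 -3.162 -2.26
v 1.756 -1.882 -1.073
v 1.419 -3.297 -2.279
v 2.061 -2.017 -1.092
v 1.709 -3.288 -2.445
v 2.35 -2.008 -1.258
v 1.872 -3.138 -2.694
v 2.514 -1.858 -1.508
v -1.851 0.252 0.151
v -1.644 0.567 0.657
v -1.316 -0.567 0.443
v -1.109 -0.252 0.949
v -1.716 -0.42 0.908
v -2.047 0.086 0.728
v -0.913 -0.086 0.372
v -1.244 0.42 0.192
v -1.065 0.358 0.794
v -1.561 0.152 1.125
v -1.399 -0.152 -0.025
v -1.895 -0.358 0.306
v -2.582 2.725 -1.443
v -2.115 3.09 -0.626
v -3.238 1.715 -0.617
v -2.798 3.43 -0.753
v -3.354 3.356 -1.284
v -3.458 2.913 -1.909
v -3.049 2.359 -2.261
v -2.367 2.02 -2.133
v -1.81 2.093 -1.602
v -1.706 2.537 -0.977
v -2.195 1.45 -3.634
v -1.704 1.105 -3.2
v -2.795 1.025 -2.032
v -3.285 1.37 -2.466
v -1.654 1.382 -3.133
v -2.745 1.302 -1.966
v -1.685 1.669 -3.143
v -2.776 1.588 -1.976
v -1.795 1.922 -3.228
v -2.885 1.842 -2.06
v -1.965 2.104 -3.374
v -3.055 2.024 -2.207
v -2.17 2.186 -3.56
v -3.261 2.106 -2.392
v -2.379 2.156 -3.757
v -3.469 2.076 -2.59
v -2.559 2.019 -3.936
v -3.65 1.939 -2.768
v -2.685 1.795 -4.068
v -3.776 1.715 -2.9
v -2.735 1.518 -4.134
v -3.826 1.438 -2.967
v -2.704 1.232 -4.124
v -3.795 1.151 -2.957
v -2.595 0.978 -4.04
v -3.685 0.898 -2.872
v -2.425 0.796 -3.893
v -3.515 0.716 -2.726
v -2.219 0.714 -3.708
v -3.31 0.634 -2.54
v -2.011 0.744 -3.51
v -3.101 0.664 -2.343
v -1.83 0.881 -3.332
v -2.921 0.801 -2.164
f 2 1 5
f 2 5 3
f 3 5 6
f 3 6 4
f 5 1 7
f 5 7 6
f 6 7 8
f 6 8 4
f 7 1 9
f 7 9 8
f 8 9 10
f 8 10 4
f 9 1 11
f 9 11 10
f 10 11 12
f 10 12 4
f 11 1 13
f 11 13 12
f 12 13 14
f 12 14 4
f 13 1 15
f 13 15 14
f 14 15 16
f 14 16 4
f 15 1 17
f 15 17 16
f 16 17 18
f 16 18 4
f 17 1 19
f 17 19 18
f 18 19 20
f 18 20 4
f 19 1 21
f 19 21 20
f 20 21 22
f 20 22 4
f 21 1 2
f 21 2 22
f 22 2 3
f 22 3 4
f 23 34 28
f 23 28 24
f 23 24 30
f 23 30 33
f 23 33 34
f 24 28 32
f 28 34 27
f 34 33 25
f 33 30 29
f 30 24 31
f 26 32 27
f 26 27 25
f 26 25 29
f 26 29 31
f 26 31 32
f 27 32 28
f 25 27 34
f 29 25 33
f 31 29 30
f 32 31 24
f 36 35 38
f 36 38 37
f 38 35 39
f 38 39 37
f 39 35 40
f 39 40 37
f 40 35 41
f 40 41 37
f 41 35 42
f 41 42 37
f 42 35 43
f 42 43 37
f 43 35 44
f 43 44 37
f 44 35 36
f 44 36 37
f 46 45 49
f 46 49 47
f 47 49 50
f 47 50 48
f 49 45 51
f 49 51 50
f 50 51 52
f 50 52 48
f 51 45 53
f 51 53 52
f 52 53 54
f 52 54 48
f 53 45 55
f 53 55 54
f 54 55 56
f 54 56 48
f 55 45 57
f 55 57 56
f 56 57 58
f 56 58 48
f 57 45 59
f 57 59 58
f 58 59 60
f 58 60 48
f 59 45 61
f 59 61 60
f 60 61 62
f 60 62 48
f 61 45 63
f 61 63 62
f 62 63 64
f 62 64 48
f 63 45 65
f 63 65 64
f 64 65 66
f 64 66 48
f 65 45 67
f 65 67 66
f 66 67 68
f 66 68 48
f 67 45 69
f 67 69 68
f 68 69 70
f 68 70 48
f 69 45 71
f 69 71 70
f 70 71 72
f 70 72 48
f 71 45 73
f 71 73 72
f 72 73 74
f 72 74 48
f 73 45 75
f 73 75 74
f 74 75 76
f 74 76 48
f 75 45 77
f 75 77 76
f 76 77 78
f 76 78 48
f 77 45 46
f 77 46 78
f 78 46 47
f 78 47 48



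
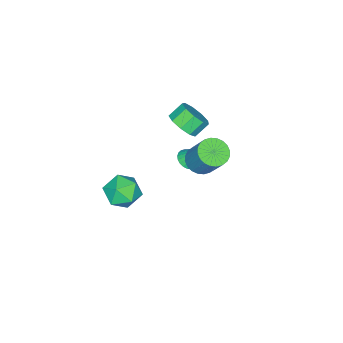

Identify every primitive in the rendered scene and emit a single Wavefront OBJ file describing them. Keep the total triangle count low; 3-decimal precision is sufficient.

v -2.42 1.072 -3.277
v -1.696 1.228 -3.276
v -2.64 2.088 -1.783
v -1.8 1.443 -3.438
v -1.998 1.602 -3.575
v -2.261 1.68 -3.667
v -2.547 1.666 -3.7
v -2.814 1.561 -3.668
v -3.022 1.382 -3.576
v -3.137 1.155 -3.439
v -3.143 0.916 -3.278
v -3.04 0.701 -3.116
v -2.841 0.542 -2.979
v -2.579 0.464 -2.887
v -2.293 0.478 -2.854
v -2.025 0.583 -2.886
v -1.818 0.762 -2.977
v -1.703 0.989 -3.114
v 3.085 1.812 -1.325
v 3.992 1.42 -2.022
v 3.408 0.34 -0.078
v 4.315 -0.052 -0.775
v 4.427 0.985 -0.165
v 4.227 1.896 -0.935
v 3.173 -0.136 -1.165
v 2.973 0.775 -1.935
v 4.046 0.217 -1.923
v 4.821 0.909 -1.306
v 2.579 0.851 -0.794
v 3.354 1.543 -0.177
v -3.128 0.153 -1.107
v -2.361 0.569 -0.504
v -3.165 0.963 0.249
v -3.932 0.547 -0.353
v -2.582 1.055 -0.995
v -3.387 1.449 -0.242
v -3.059 1.119 -1.538
v -3.863 1.513 -0.785
v -3.568 0.731 -1.878
v -4.372 1.125 -1.125
v -3.871 0.073 -1.858
v -4.675 0.466 -1.105
v -3.826 -0.548 -1.486
v -4.631 -0.155 -0.733
v -3.455 -0.841 -0.937
v -4.259 -0.447 -0.184
v -2.93 -0.668 -0.466
v -3.735 -0.275 0.287
v -2.498 -0.111 -0.296
v -3.303 0.282 0.457
v -1.195 2.805 -1.203
v -0.273 2.503 -1.224
v 0.137 3.634 0.583
v -0.785 3.935 0.603
v -0.251 2.821 -1.428
v 0.158 3.952 0.379
v -0.373 3.137 -1.597
v 0.036 4.267 0.209
v -0.62 3.402 -1.707
v -0.21 4.532 0.099
v -0.955 3.576 -1.74
v -0.545 4.706 0.066
v -1.326 3.632 -1.692
v -0.916 4.763 0.115
v -1.677 3.563 -1.569
v -1.267 4.694 0.238
v -1.954 3.378 -1.39
v -1.545 4.509 0.416
v -2.117 3.106 -1.183
v -1.707 4.237 0.624
v -2.138 2.788 -0.979
v -1.729 3.919 0.828
v -2.016 2.473 -0.809
v -1.607 3.603 0.997
v -1.77 2.208 -0.699
v -1.36 3.338 1.107
v -1.435 2.034 -0.666
v -1.025 3.164 1.14
v -1.064 1.977 -0.715
v -0.654 3.108 1.092
v -0.713 2.046 -0.838
v -0.303 3.177 0.969
v -0.435 2.231 -1.016
v -0.026 3.362 0.79
f 2 1 4
f 2 4 3
f 4 1 5
f 4 5 3
f 5 1 6
f 5 6 3
f 6 1 7
f 6 7 3
f 7 1 8
f 7 8 3
f 8 1 9
f 8 9 3
f 9 1 10
f 9 10 3
f 10 1 11
f 10 11 3
f 11 1 12
f 11 12 3
f 12 1 13
f 12 13 3
f 13 1 14
f 13 14 3
f 14 1 15
f 14 15 3
f 15 1 16
f 15 16 3
f 16 1 17
f 16 17 3
f 17 1 18
f 17 18 3
f 18 1 2
f 18 2 3
f 19 30 24
f 19 24 20
f 19 20 26
f 19 26 29
f 19 29 30
f 20 24 28
f 24 30 23
f 30 29 21
f 29 26 25
f 26 20 27
f 22 28 23
f 22 23 21
f 22 21 25
f 22 25 27
f 22 27 28
f 23 28 24
f 21 23 30
f 25 21 29
f 27 25 26
f 28 27 20
f 32 31 35
f 32 35 33
f 33 35 36
f 33 36 34
f 35 31 37
f 35 37 36
f 36 37 38
f 36 38 34
f 37 31 39
f 37 39 38
f 38 39 40
f 38 40 34
f 39 31 41
f 39 41 40
f 40 41 42
f 40 42 34
f 41 31 43
f 41 43 42
f 42 43 44
f 42 44 34
f 43 31 45
f 43 45 44
f 44 45 46
f 44 46 34
f 45 31 47
f 45 47 46
f 46 47 48
f 46 48 34
f 47 31 49
f 47 49 48
f 48 49 50
f 48 50 34
f 49 31 32
f 49 32 50
f 50 32 33
f 50 33 34
f 52 51 55
f 52 55 53
f 53 55 56
f 53 56 54
f 55 51 57
f 55 57 56
f 56 57 58
f 56 58 54
f 57 51 59
f 57 59 58
f 58 59 60
f 58 60 54
f 59 51 61
f 59 61 60
f 60 61 62
f 60 62 54
f 61 51 63
f 61 63 62
f 62 63 64
f 62 64 54
f 63 51 65
f 63 65 64
f 64 65 66
f 64 66 54
f 65 51 67
f 65 67 66
f 66 67 68
f 66 68 54
f 67 51 69
f 67 69 68
f 68 69 70
f 68 70 54
f 69 51 71
f 69 71 70
f 70 71 72
f 70 72 54
f 71 51 73
f 71 73 72
f 72 73 74
f 72 74 54
f 73 51 75
f 73 75 74
f 74 75 76
f 74 76 54
f 75 51 77
f 75 77 76
f 76 77 78
f 76 78 54
f 77 51 79
f 77 79 78
f 78 79 80
f 78 80 54
f 79 51 81
f 79 81 80
f 80 81 82
f 80 82 54
f 81 51 83
f 81 83 82
f 82 83 84
f 82 84 54
f 83 51 52
f 83 52 84
f 84 52 53
f 84 53 54



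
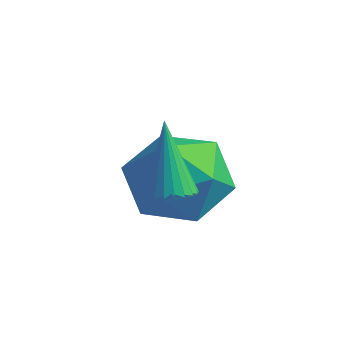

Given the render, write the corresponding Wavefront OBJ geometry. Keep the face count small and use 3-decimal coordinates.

v -2.037 3.118 0.721
v -0.904 3.583 0.842
v -1.416 1.997 -0.802
v -0.283 2.462 -0.681
v -0.735 1.712 0.183
v -1.119 2.405 1.124
v -1.201 3.175 -1.084
v -1.585 3.868 -0.143
v -0.387 3.618 -0.274
v -0.1 2.713 0.509
v -2.22 2.867 -0.469
v -1.933 1.962 0.314
v -0.153 1.666 0.525
v 0.339 1.762 0.665
v -0.687 1.974 2.195
v 0.276 1.948 0.611
v 0.148 2.09 0.543
v -0.026 2.168 0.474
v -0.219 2.169 0.411
v -0.402 2.094 0.367
v -0.547 1.954 0.346
v -0.632 1.77 0.353
v -0.644 1.57 0.385
v -0.582 1.385 0.44
v -0.454 1.243 0.507
v -0.28 1.165 0.577
v -0.087 1.163 0.639
v 0.096 1.238 0.684
v 0.242 1.379 0.704
v 0.327 1.563 0.698
f 1 12 6
f 1 6 2
f 1 2 8
f 1 8 11
f 1 11 12
f 2 6 10
f 6 12 5
f 12 11 3
f 11 8 7
f 8 2 9
f 4 10 5
f 4 5 3
f 4 3 7
f 4 7 9
f 4 9 10
f 5 10 6
f 3 5 12
f 7 3 11
f 9 7 8
f 10 9 2
f 14 13 16
f 14 16 15
f 16 13 17
f 16 17 15
f 17 13 18
f 17 18 15
f 18 13 19
f 18 19 15
f 19 13 20
f 19 20 15
f 20 13 21
f 20 21 15
f 21 13 22
f 21 22 15
f 22 13 23
f 22 23 15
f 23 13 24
f 23 24 15
f 24 13 25
f 24 25 15
f 25 13 26
f 25 26 15
f 26 13 27
f 26 27 15
f 27 13 28
f 27 28 15
f 28 13 29
f 28 29 15
f 29 13 30
f 29 30 15
f 30 13 14
f 30 14 15



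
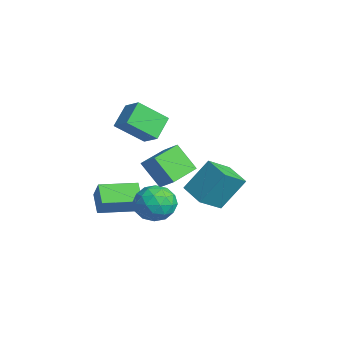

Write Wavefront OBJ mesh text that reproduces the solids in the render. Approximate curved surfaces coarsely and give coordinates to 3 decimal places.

v 1.985 -3.024 2.533
v 2.769 -2.636 3.182
v 1.137 -1.686 2.755
v 1.921 -1.297 3.405
v 2.699 -2.363 1.275
v 3.483 -1.974 1.925
v 1.851 -1.024 1.498
v 2.635 -0.636 2.147
v 1.6 -2.157 0.287
v 2.257 -1.856 -0.491
v 2.803 -3.224 0.891
v 3.46 -2.923 0.113
v 3.207 -2.242 0.888
v 2.463 -1.582 0.514
v 2.597 -3.498 -0.114
v 1.853 -2.838 -0.488
v 2.873 -2.685 -0.739
v 3.251 -1.909 -0.12
v 1.809 -3.171 0.52
v 2.187 -2.395 1.139
v 1.823 -1.913 -0.155
v 3.237 -3.167 0.555
v 3.088 -2.767 1.01
v 3.475 -2.59 0.553
v 1.944 -1.752 0.436
v 2.33 -1.575 -0.022
v 2.889 -1.802 0.789
v 2.73 -3.505 0.422
v 3.116 -3.328 -0.036
v 1.585 -2.49 -0.153
v 1.972 -2.313 -0.61
v 2.171 -3.278 -0.389
v 2.571 -2.223 -0.758
v 3.279 -2.85 -0.403
v 2.771 -3.188 -0.536
v 2.334 -2.8 -0.756
v 2.793 -1.767 -0.394
v 3.5 -2.394 -0.039
v 3.352 -1.994 0.416
v 2.914 -1.606 0.197
v 3.155 -2.254 -0.54
v 1.56 -2.686 0.439
v 2.267 -3.313 0.794
v 2.146 -3.474 0.203
v 1.708 -3.086 -0.016
v 1.781 -2.23 0.803
v 2.489 -2.857 1.158
v 2.726 -2.28 1.156
v 2.289 -1.892 0.936
v 1.905 -2.826 0.94
v -1.086 -1.365 3.535
v -1.278 -2.737 4.652
v -0.143 -1.033 4.103
v -0.335 -2.406 5.221
v -0.305 -2.154 2.699
v -0.497 -3.527 3.817
v 0.638 -1.823 3.268
v 0.446 -3.195 4.385
v 0.23 -4.725 -0.057
v 0.936 -4.686 0.936
v 0.324 -2.893 -0.197
v 1.031 -2.854 0.796
v 1.189 -4.826 -0.736
v 1.896 -4.787 0.257
v 1.284 -2.994 -0.876
v 1.99 -2.955 0.117
v -1.141 -0.001 -1.084
v -1.063 1.194 0.567
v -1.609 1.224 -1.948
v -1.531 2.419 -0.297
v 0.251 0.321 -1.383
v 0.329 1.516 0.268
v -0.217 1.546 -2.247
v -0.139 2.741 -0.596
f 2 4 1
f 5 2 1
f 1 4 3
f 3 5 1
f 2 8 4
f 6 2 5
f 6 8 2
f 4 8 3
f 7 5 3
f 3 8 7
f 7 6 5
f 8 6 7
f 9 46 25
f 46 20 49
f 25 49 14
f 46 49 25
f 9 25 21
f 25 14 26
f 21 26 10
f 25 26 21
f 9 21 30
f 21 10 31
f 30 31 16
f 21 31 30
f 9 30 42
f 30 16 45
f 42 45 19
f 30 45 42
f 9 42 46
f 42 19 50
f 46 50 20
f 42 50 46
f 10 26 37
f 26 14 40
f 37 40 18
f 26 40 37
f 14 49 27
f 49 20 48
f 27 48 13
f 49 48 27
f 20 50 47
f 50 19 43
f 47 43 11
f 50 43 47
f 19 45 44
f 45 16 32
f 44 32 15
f 45 32 44
f 16 31 36
f 31 10 33
f 36 33 17
f 31 33 36
f 12 38 24
f 38 18 39
f 24 39 13
f 38 39 24
f 12 24 22
f 24 13 23
f 22 23 11
f 24 23 22
f 12 22 29
f 22 11 28
f 29 28 15
f 22 28 29
f 12 29 34
f 29 15 35
f 34 35 17
f 29 35 34
f 12 34 38
f 34 17 41
f 38 41 18
f 34 41 38
f 13 39 27
f 39 18 40
f 27 40 14
f 39 40 27
f 11 23 47
f 23 13 48
f 47 48 20
f 23 48 47
f 15 28 44
f 28 11 43
f 44 43 19
f 28 43 44
f 17 35 36
f 35 15 32
f 36 32 16
f 35 32 36
f 18 41 37
f 41 17 33
f 37 33 10
f 41 33 37
f 52 54 51
f 55 52 51
f 51 54 53
f 53 55 51
f 52 58 54
f 56 52 55
f 56 58 52
f 54 58 53
f 57 55 53
f 53 58 57
f 57 56 55
f 58 56 57
f 60 62 59
f 63 60 59
f 59 62 61
f 61 63 59
f 60 66 62
f 64 60 63
f 64 66 60
f 62 66 61
f 65 63 61
f 61 66 65
f 65 64 63
f 66 64 65
f 68 70 67
f 71 68 67
f 67 70 69
f 69 71 67
f 68 74 70
f 72 68 71
f 72 74 68
f 70 74 69
f 73 71 69
f 69 74 73
f 73 72 71
f 74 72 73



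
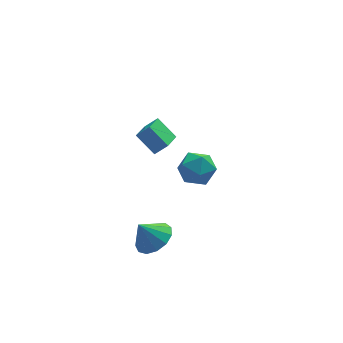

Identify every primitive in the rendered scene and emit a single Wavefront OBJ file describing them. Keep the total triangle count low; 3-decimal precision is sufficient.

v -3.672 0.07 3.382
v -3.079 -0.073 3.974
v -2.989 1.099 2.946
v -2.396 0.956 3.537
v -3.024 -0.716 2.543
v -2.431 -0.859 3.134
v -2.341 0.313 2.106
v -1.748 0.17 2.698
v 0.076 3.336 -2.62
v 0.724 2.935 -1.88
v -0.844 1.885 -2.6
v -0.196 1.484 -1.86
v -0.846 2.288 -1.618
v -0.278 3.185 -1.63
v 0.158 1.635 -2.85
v 0.726 2.532 -2.862
v 0.774 1.884 -2.022
v 0.154 2.288 -1.261
v -0.274 2.532 -3.219
v -0.894 2.936 -2.458
v -3.243 -1.267 -3.296
v -2.375 -1.192 -2.766
v -3.937 -1.113 -2.184
v -2.514 -0.658 -2.926
v -2.884 -0.317 -3.204
v -3.368 -0.278 -3.511
v -3.813 -0.552 -3.75
v -4.076 -1.054 -3.845
v -4.076 -1.623 -3.766
v -3.811 -2.079 -3.538
v -3.366 -2.278 -3.233
v -2.882 -2.155 -2.948
v -2.512 -1.75 -2.774
f 2 4 1
f 5 2 1
f 1 4 3
f 3 5 1
f 2 8 4
f 6 2 5
f 6 8 2
f 4 8 3
f 7 5 3
f 3 8 7
f 7 6 5
f 8 6 7
f 9 20 14
f 9 14 10
f 9 10 16
f 9 16 19
f 9 19 20
f 10 14 18
f 14 20 13
f 20 19 11
f 19 16 15
f 16 10 17
f 12 18 13
f 12 13 11
f 12 11 15
f 12 15 17
f 12 17 18
f 13 18 14
f 11 13 20
f 15 11 19
f 17 15 16
f 18 17 10
f 22 21 24
f 22 24 23
f 24 21 25
f 24 25 23
f 25 21 26
f 25 26 23
f 26 21 27
f 26 27 23
f 27 21 28
f 27 28 23
f 28 21 29
f 28 29 23
f 29 21 30
f 29 30 23
f 30 21 31
f 30 31 23
f 31 21 32
f 31 32 23
f 32 21 33
f 32 33 23
f 33 21 22
f 33 22 23



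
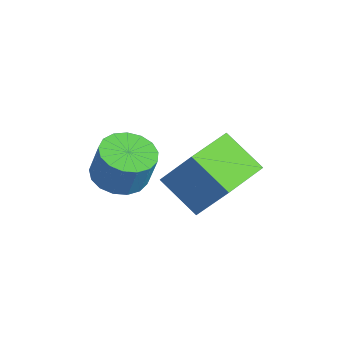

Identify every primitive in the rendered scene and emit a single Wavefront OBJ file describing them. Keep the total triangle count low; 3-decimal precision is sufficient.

v -3.703 -1.976 -0.621
v -3.244 -1.373 -0.844
v -2.919 -1.22 0.238
v -3.377 -1.824 0.461
v -3.577 -1.21 -0.767
v -3.251 -1.058 0.315
v -3.938 -1.223 -0.656
v -3.613 -1.071 0.426
v -4.246 -1.408 -0.538
v -3.92 -1.256 0.544
v -4.429 -1.724 -0.438
v -4.103 -1.571 0.644
v -4.445 -2.097 -0.381
v -4.12 -1.945 0.701
v -4.292 -2.443 -0.378
v -3.967 -2.29 0.704
v -4.004 -2.681 -0.431
v -3.678 -2.529 0.651
v -3.646 -2.759 -0.528
v -3.321 -2.606 0.554
v -3.302 -2.657 -0.646
v -2.977 -2.504 0.436
v -3.049 -2.399 -0.758
v -2.724 -2.246 0.324
v -2.946 -2.044 -0.839
v -2.621 -1.892 0.243
v -3.017 -1.674 -0.87
v -2.691 -1.521 0.212
v -1.782 0.307 -0.524
v -2.757 -0.259 0.289
v -1.05 0.847 0.73
v -2.025 0.281 1.544
v -0.955 -1.001 -0.444
v -1.93 -1.567 0.37
v -0.223 -0.461 0.811
v -1.198 -1.027 1.624
f 2 1 5
f 2 5 3
f 3 5 6
f 3 6 4
f 5 1 7
f 5 7 6
f 6 7 8
f 6 8 4
f 7 1 9
f 7 9 8
f 8 9 10
f 8 10 4
f 9 1 11
f 9 11 10
f 10 11 12
f 10 12 4
f 11 1 13
f 11 13 12
f 12 13 14
f 12 14 4
f 13 1 15
f 13 15 14
f 14 15 16
f 14 16 4
f 15 1 17
f 15 17 16
f 16 17 18
f 16 18 4
f 17 1 19
f 17 19 18
f 18 19 20
f 18 20 4
f 19 1 21
f 19 21 20
f 20 21 22
f 20 22 4
f 21 1 23
f 21 23 22
f 22 23 24
f 22 24 4
f 23 1 25
f 23 25 24
f 24 25 26
f 24 26 4
f 25 1 27
f 25 27 26
f 26 27 28
f 26 28 4
f 27 1 2
f 27 2 28
f 28 2 3
f 28 3 4
f 30 32 29
f 33 30 29
f 29 32 31
f 31 33 29
f 30 36 32
f 34 30 33
f 34 36 30
f 32 36 31
f 35 33 31
f 31 36 35
f 35 34 33
f 36 34 35



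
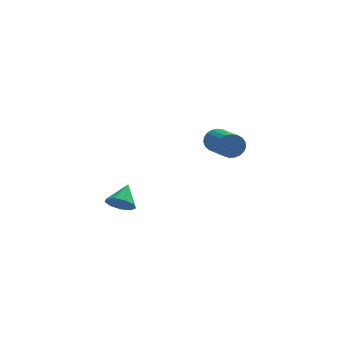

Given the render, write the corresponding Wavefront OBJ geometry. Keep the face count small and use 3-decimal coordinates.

v -4.078 -3.815 1.923
v -3.389 -3.966 1.7
v -3.642 -2.885 2.637
v -3.602 -3.628 1.389
v -4.037 -3.377 1.328
v -4.492 -3.331 1.546
v -4.753 -3.511 1.94
v -4.698 -3.833 2.327
v -4.354 -4.147 2.525
v -3.88 -4.305 2.441
v -3.499 -4.234 2.115
v 1.208 3.271 1.923
v 1.599 3.167 1.327
v 2.043 1.205 1.962
v 1.652 1.309 2.557
v 1.803 3.275 1.518
v 2.248 1.313 2.152
v 1.904 3.382 1.778
v 2.349 1.42 2.413
v 1.885 3.47 2.064
v 2.33 1.508 2.698
v 1.749 3.524 2.325
v 2.193 1.561 2.96
v 1.519 3.534 2.516
v 1.964 1.571 3.151
v 1.235 3.498 2.605
v 1.68 1.536 3.24
v 0.947 3.424 2.576
v 1.391 1.461 3.211
v 0.704 3.322 2.434
v 1.148 1.36 3.069
v 0.547 3.213 2.204
v 0.992 1.25 2.838
v 0.505 3.113 1.924
v 0.95 1.15 2.559
v 0.585 3.04 1.645
v 1.029 1.078 2.28
v 0.772 3.008 1.414
v 1.217 1.045 2.048
v 1.034 3.021 1.27
v 1.479 1.058 1.905
v 1.327 3.077 1.24
v 1.771 1.115 1.874
f 2 1 4
f 2 4 3
f 4 1 5
f 4 5 3
f 5 1 6
f 5 6 3
f 6 1 7
f 6 7 3
f 7 1 8
f 7 8 3
f 8 1 9
f 8 9 3
f 9 1 10
f 9 10 3
f 10 1 11
f 10 11 3
f 11 1 2
f 11 2 3
f 13 12 16
f 13 16 14
f 14 16 17
f 14 17 15
f 16 12 18
f 16 18 17
f 17 18 19
f 17 19 15
f 18 12 20
f 18 20 19
f 19 20 21
f 19 21 15
f 20 12 22
f 20 22 21
f 21 22 23
f 21 23 15
f 22 12 24
f 22 24 23
f 23 24 25
f 23 25 15
f 24 12 26
f 24 26 25
f 25 26 27
f 25 27 15
f 26 12 28
f 26 28 27
f 27 28 29
f 27 29 15
f 28 12 30
f 28 30 29
f 29 30 31
f 29 31 15
f 30 12 32
f 30 32 31
f 31 32 33
f 31 33 15
f 32 12 34
f 32 34 33
f 33 34 35
f 33 35 15
f 34 12 36
f 34 36 35
f 35 36 37
f 35 37 15
f 36 12 38
f 36 38 37
f 37 38 39
f 37 39 15
f 38 12 40
f 38 40 39
f 39 40 41
f 39 41 15
f 40 12 42
f 40 42 41
f 41 42 43
f 41 43 15
f 42 12 13
f 42 13 43
f 43 13 14
f 43 14 15



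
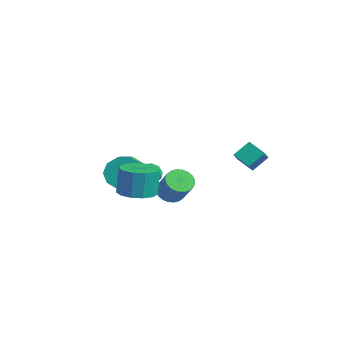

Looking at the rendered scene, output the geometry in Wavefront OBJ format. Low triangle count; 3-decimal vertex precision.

v -1.969 -1.452 -0.597
v -1.529 -1.004 -0.234
v -1.271 -2.356 -0.326
v -0.831 -1.908 0.037
v -1.494 -2.052 0.294
v -1.926 -1.493 0.126
v -0.874 -1.867 -0.686
v -1.306 -1.308 -0.854
v -0.853 -1.26 -0.289
v -1.236 -1.374 0.316
v -1.564 -1.986 -0.876
v -1.947 -2.1 -0.271
v -1.81 -1.149 -0.439
v -0.99 -2.211 -0.121
v -1.38 -2.296 0.03
v -1.121 -2.032 0.243
v -2.043 -1.436 -0.228
v -1.785 -1.173 -0.014
v -1.764 -1.789 0.296
v -1.015 -2.187 -0.546
v -0.757 -1.924 -0.332
v -1.679 -1.328 -0.803
v -1.42 -1.064 -0.59
v -1.036 -1.571 -0.856
v -1.154 -1.036 -0.258
v -0.744 -1.567 -0.099
v -0.769 -1.543 -0.524
v -1.023 -1.215 -0.622
v -1.379 -1.103 0.098
v -0.969 -1.634 0.257
v -1.359 -1.719 0.408
v -1.612 -1.39 0.309
v -0.982 -1.254 0.065
v -1.831 -1.726 -0.817
v -1.421 -2.257 -0.658
v -1.188 -1.97 -0.869
v -1.441 -1.641 -0.968
v -2.056 -1.793 -0.461
v -1.646 -2.324 -0.302
v -1.777 -2.145 0.062
v -2.031 -1.817 -0.036
v -1.818 -2.106 -0.625
v -0.131 2.773 0.397
v -0.056 3.729 1.135
v -0.781 3.479 -0.451
v -0.706 4.435 0.288
v 0.866 3.085 -0.108
v 0.941 4.041 0.631
v 0.216 3.791 -0.955
v 0.291 4.747 -0.217
v -0.749 -0.794 -1.566
v -0.195 -0.369 -1.975
v 0.844 -0.441 -0.644
v 0.289 -0.866 -0.234
v -0.358 -0.138 -1.835
v 0.68 -0.21 -0.504
v -0.581 -0.006 -1.654
v 0.457 -0.079 -0.322
v -0.83 0.005 -1.459
v 0.208 -0.067 -0.128
v -1.067 -0.105 -1.281
v -0.028 -0.178 0.051
v -1.255 -0.32 -1.146
v -0.216 -0.393 0.186
v -1.366 -0.608 -1.075
v -0.327 -0.68 0.257
v -1.383 -0.923 -1.078
v -0.345 -0.995 0.253
v -1.304 -1.219 -1.156
v -0.265 -1.291 0.175
v -1.14 -1.45 -1.296
v -0.102 -1.522 0.035
v -0.917 -1.581 -1.478
v 0.121 -1.654 -0.146
v -0.668 -1.593 -1.672
v 0.37 -1.665 -0.341
v -0.432 -1.482 -1.851
v 0.607 -1.555 -0.519
v -0.244 -1.267 -1.986
v 0.795 -1.34 -0.654
v -0.133 -0.98 -2.057
v 0.906 -1.052 -0.725
v -0.115 -0.665 -2.053
v 0.923 -0.737 -0.722
v -0.336 -3.119 -0.727
v 0.692 -2.796 -0.651
v 0.484 -2.517 0.982
v -0.544 -2.841 0.907
v 0.364 -2.299 -0.778
v 0.156 -2.02 0.856
v -0.186 -2.062 -0.888
v -0.393 -1.783 0.745
v -0.783 -2.161 -0.947
v -0.991 -1.882 0.686
v -1.239 -2.565 -0.936
v -1.446 -2.286 0.697
v -1.408 -3.144 -0.859
v -1.616 -2.865 0.774
v -1.236 -3.716 -0.739
v -1.444 -3.437 0.894
v -0.779 -4.098 -0.616
v -0.987 -3.819 1.017
v -0.182 -4.17 -0.528
v -0.389 -3.891 1.106
v 0.367 -3.908 -0.503
v 0.159 -3.629 1.131
v 0.693 -3.396 -0.549
v 0.485 -3.117 1.085
v -3.955 -1.584 -1.4
v -3.363 -1.562 -2.315
v -2.314 -2.334 -1.656
v -2.905 -2.356 -0.74
v -3.198 -1.023 -1.947
v -2.148 -1.794 -1.288
v -3.321 -0.698 -1.37
v -2.272 -1.469 -0.711
v -3.687 -0.711 -0.805
v -2.637 -1.483 -0.145
v -4.155 -1.058 -0.466
v -3.105 -1.83 0.193
v -4.546 -1.606 -0.484
v -3.497 -2.378 0.175
v -4.712 -2.146 -0.852
v -3.662 -2.917 -0.193
v -4.588 -2.471 -1.429
v -3.539 -3.242 -0.77
v -4.223 -2.457 -1.995
v -3.173 -3.229 -1.335
v -3.755 -2.11 -2.333
v -2.705 -2.882 -1.674
f 1 38 17
f 38 12 41
f 17 41 6
f 38 41 17
f 1 17 13
f 17 6 18
f 13 18 2
f 17 18 13
f 1 13 22
f 13 2 23
f 22 23 8
f 13 23 22
f 1 22 34
f 22 8 37
f 34 37 11
f 22 37 34
f 1 34 38
f 34 11 42
f 38 42 12
f 34 42 38
f 2 18 29
f 18 6 32
f 29 32 10
f 18 32 29
f 6 41 19
f 41 12 40
f 19 40 5
f 41 40 19
f 12 42 39
f 42 11 35
f 39 35 3
f 42 35 39
f 11 37 36
f 37 8 24
f 36 24 7
f 37 24 36
f 8 23 28
f 23 2 25
f 28 25 9
f 23 25 28
f 4 30 16
f 30 10 31
f 16 31 5
f 30 31 16
f 4 16 14
f 16 5 15
f 14 15 3
f 16 15 14
f 4 14 21
f 14 3 20
f 21 20 7
f 14 20 21
f 4 21 26
f 21 7 27
f 26 27 9
f 21 27 26
f 4 26 30
f 26 9 33
f 30 33 10
f 26 33 30
f 5 31 19
f 31 10 32
f 19 32 6
f 31 32 19
f 3 15 39
f 15 5 40
f 39 40 12
f 15 40 39
f 7 20 36
f 20 3 35
f 36 35 11
f 20 35 36
f 9 27 28
f 27 7 24
f 28 24 8
f 27 24 28
f 10 33 29
f 33 9 25
f 29 25 2
f 33 25 29
f 44 46 43
f 47 44 43
f 43 46 45
f 45 47 43
f 44 50 46
f 48 44 47
f 48 50 44
f 46 50 45
f 49 47 45
f 45 50 49
f 49 48 47
f 50 48 49
f 52 51 55
f 52 55 53
f 53 55 56
f 53 56 54
f 55 51 57
f 55 57 56
f 56 57 58
f 56 58 54
f 57 51 59
f 57 59 58
f 58 59 60
f 58 60 54
f 59 51 61
f 59 61 60
f 60 61 62
f 60 62 54
f 61 51 63
f 61 63 62
f 62 63 64
f 62 64 54
f 63 51 65
f 63 65 64
f 64 65 66
f 64 66 54
f 65 51 67
f 65 67 66
f 66 67 68
f 66 68 54
f 67 51 69
f 67 69 68
f 68 69 70
f 68 70 54
f 69 51 71
f 69 71 70
f 70 71 72
f 70 72 54
f 71 51 73
f 71 73 72
f 72 73 74
f 72 74 54
f 73 51 75
f 73 75 74
f 74 75 76
f 74 76 54
f 75 51 77
f 75 77 76
f 76 77 78
f 76 78 54
f 77 51 79
f 77 79 78
f 78 79 80
f 78 80 54
f 79 51 81
f 79 81 80
f 80 81 82
f 80 82 54
f 81 51 83
f 81 83 82
f 82 83 84
f 82 84 54
f 83 51 52
f 83 52 84
f 84 52 53
f 84 53 54
f 86 85 89
f 86 89 87
f 87 89 90
f 87 90 88
f 89 85 91
f 89 91 90
f 90 91 92
f 90 92 88
f 91 85 93
f 91 93 92
f 92 93 94
f 92 94 88
f 93 85 95
f 93 95 94
f 94 95 96
f 94 96 88
f 95 85 97
f 95 97 96
f 96 97 98
f 96 98 88
f 97 85 99
f 97 99 98
f 98 99 100
f 98 100 88
f 99 85 101
f 99 101 100
f 100 101 102
f 100 102 88
f 101 85 103
f 101 103 102
f 102 103 104
f 102 104 88
f 103 85 105
f 103 105 104
f 104 105 106
f 104 106 88
f 105 85 107
f 105 107 106
f 106 107 108
f 106 108 88
f 107 85 86
f 107 86 108
f 108 86 87
f 108 87 88
f 110 109 113
f 110 113 111
f 111 113 114
f 111 114 112
f 113 109 115
f 113 115 114
f 114 115 116
f 114 116 112
f 115 109 117
f 115 117 116
f 116 117 118
f 116 118 112
f 117 109 119
f 117 119 118
f 118 119 120
f 118 120 112
f 119 109 121
f 119 121 120
f 120 121 122
f 120 122 112
f 121 109 123
f 121 123 122
f 122 123 124
f 122 124 112
f 123 109 125
f 123 125 124
f 124 125 126
f 124 126 112
f 125 109 127
f 125 127 126
f 126 127 128
f 126 128 112
f 127 109 129
f 127 129 128
f 128 129 130
f 128 130 112
f 129 109 110
f 129 110 130
f 130 110 111
f 130 111 112



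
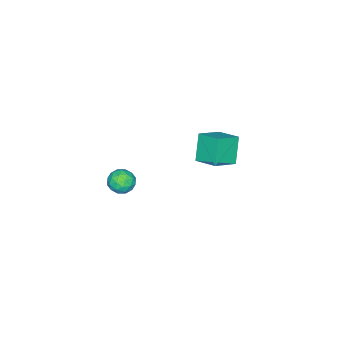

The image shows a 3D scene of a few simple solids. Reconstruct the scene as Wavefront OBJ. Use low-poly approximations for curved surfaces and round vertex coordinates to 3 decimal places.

v 2.945 1.571 2.646
v 3.449 2.119 2.458
v 3.791 0.701 2.382
v 4.295 1.249 2.194
v 4.082 1.158 2.926
v 3.559 1.696 3.089
v 3.681 1.124 1.751
v 3.158 1.662 1.914
v 3.904 1.843 1.905
v 4.152 1.864 2.631
v 3.088 0.956 2.209
v 3.336 0.977 2.935
v 3.122 1.921 2.575
v 4.118 0.899 2.265
v 3.992 0.845 2.695
v 4.289 1.167 2.585
v 3.187 1.672 2.946
v 3.483 1.994 2.836
v 3.856 1.43 3.111
v 3.757 0.826 2.004
v 4.053 1.148 1.894
v 2.951 1.653 2.255
v 3.248 1.975 2.145
v 3.384 1.39 1.729
v 3.686 2.081 2.14
v 4.184 1.57 1.985
v 3.823 1.497 1.724
v 3.515 1.812 1.82
v 3.832 2.093 2.567
v 4.329 1.582 2.411
v 4.204 1.529 2.842
v 3.897 1.844 2.937
v 4.099 1.931 2.242
v 2.911 1.238 2.429
v 3.408 0.727 2.273
v 3.343 0.976 1.903
v 3.036 1.291 1.998
v 3.056 1.25 2.855
v 3.554 0.739 2.7
v 3.725 1.008 3.02
v 3.417 1.323 3.116
v 3.141 0.889 2.598
v -4.13 2.248 0.902
v -2.834 1.8 1.511
v -3.871 3.594 1.342
v -2.575 3.146 1.951
v -3.325 2.574 -0.571
v -2.029 2.126 0.038
v -3.066 3.92 -0.131
v -1.77 3.472 0.478
f 1 38 17
f 38 12 41
f 17 41 6
f 38 41 17
f 1 17 13
f 17 6 18
f 13 18 2
f 17 18 13
f 1 13 22
f 13 2 23
f 22 23 8
f 13 23 22
f 1 22 34
f 22 8 37
f 34 37 11
f 22 37 34
f 1 34 38
f 34 11 42
f 38 42 12
f 34 42 38
f 2 18 29
f 18 6 32
f 29 32 10
f 18 32 29
f 6 41 19
f 41 12 40
f 19 40 5
f 41 40 19
f 12 42 39
f 42 11 35
f 39 35 3
f 42 35 39
f 11 37 36
f 37 8 24
f 36 24 7
f 37 24 36
f 8 23 28
f 23 2 25
f 28 25 9
f 23 25 28
f 4 30 16
f 30 10 31
f 16 31 5
f 30 31 16
f 4 16 14
f 16 5 15
f 14 15 3
f 16 15 14
f 4 14 21
f 14 3 20
f 21 20 7
f 14 20 21
f 4 21 26
f 21 7 27
f 26 27 9
f 21 27 26
f 4 26 30
f 26 9 33
f 30 33 10
f 26 33 30
f 5 31 19
f 31 10 32
f 19 32 6
f 31 32 19
f 3 15 39
f 15 5 40
f 39 40 12
f 15 40 39
f 7 20 36
f 20 3 35
f 36 35 11
f 20 35 36
f 9 27 28
f 27 7 24
f 28 24 8
f 27 24 28
f 10 33 29
f 33 9 25
f 29 25 2
f 33 25 29
f 44 46 43
f 47 44 43
f 43 46 45
f 45 47 43
f 44 50 46
f 48 44 47
f 48 50 44
f 46 50 45
f 49 47 45
f 45 50 49
f 49 48 47
f 50 48 49



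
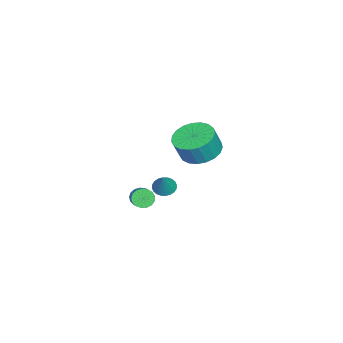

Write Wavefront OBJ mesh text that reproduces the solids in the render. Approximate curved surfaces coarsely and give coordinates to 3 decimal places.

v 1.852 2.856 -3.289
v 2.274 2.62 -3.55
v 2.528 2.964 -2.291
v 2.308 2.827 -3.595
v 2.272 3.038 -3.593
v 2.173 3.222 -3.545
v 2.024 3.35 -3.459
v 1.849 3.404 -3.346
v 1.675 3.373 -3.224
v 1.528 3.264 -3.113
v 1.43 3.093 -3.028
v 1.396 2.886 -2.983
v 1.432 2.675 -2.985
v 1.531 2.491 -3.032
v 1.68 2.362 -3.119
v 1.855 2.309 -3.232
v 2.029 2.34 -3.353
v 2.176 2.449 -3.465
v -3.099 3.166 -3.783
v -2.418 2.481 -4.195
v -1.999 2.209 -3.049
v -2.681 2.894 -2.637
v -2.185 2.851 -4.192
v -1.766 2.578 -3.046
v -2.11 3.275 -4.119
v -1.692 3.002 -2.973
v -2.207 3.68 -3.987
v -1.788 3.407 -2.841
v -2.457 3.996 -3.82
v -2.038 3.724 -2.675
v -2.819 4.169 -3.647
v -2.4 3.896 -2.501
v -3.229 4.168 -3.497
v -2.81 3.896 -2.352
v -3.617 3.994 -3.397
v -3.198 3.722 -2.251
v -3.915 3.677 -3.363
v -3.496 3.405 -2.217
v -4.072 3.272 -3.402
v -3.653 3 -2.256
v -4.061 2.848 -3.507
v -3.642 2.576 -2.361
v -3.884 2.48 -3.659
v -3.465 2.207 -2.513
v -3.571 2.229 -3.833
v -3.152 1.957 -2.687
v -3.177 2.141 -3.998
v -2.758 1.869 -2.852
v -2.769 2.231 -4.126
v -2.35 1.958 -2.98
v 2.109 1.858 -3.996
v 2.29 2.082 -4.429
v 3.331 2.507 -3.777
v 3.151 2.282 -3.344
v 2.151 2.259 -4.324
v 3.192 2.684 -3.671
v 2.003 2.345 -4.143
v 3.044 2.77 -3.491
v 1.879 2.319 -3.929
v 2.92 2.744 -3.276
v 1.808 2.187 -3.73
v 2.849 2.612 -3.077
v 1.806 1.98 -3.592
v 2.847 2.405 -2.939
v 1.874 1.745 -3.547
v 2.915 2.17 -2.894
v 1.995 1.535 -3.604
v 3.037 1.96 -2.952
v 2.143 1.4 -3.752
v 3.184 1.825 -3.099
v 2.283 1.369 -3.955
v 3.324 1.794 -3.303
v 2.383 1.45 -4.168
v 3.424 1.875 -3.516
v 2.421 1.625 -4.342
v 3.462 2.05 -3.689
v 2.387 1.853 -4.436
v 3.428 2.278 -3.784
f 2 1 4
f 2 4 3
f 4 1 5
f 4 5 3
f 5 1 6
f 5 6 3
f 6 1 7
f 6 7 3
f 7 1 8
f 7 8 3
f 8 1 9
f 8 9 3
f 9 1 10
f 9 10 3
f 10 1 11
f 10 11 3
f 11 1 12
f 11 12 3
f 12 1 13
f 12 13 3
f 13 1 14
f 13 14 3
f 14 1 15
f 14 15 3
f 15 1 16
f 15 16 3
f 16 1 17
f 16 17 3
f 17 1 18
f 17 18 3
f 18 1 2
f 18 2 3
f 20 19 23
f 20 23 21
f 21 23 24
f 21 24 22
f 23 19 25
f 23 25 24
f 24 25 26
f 24 26 22
f 25 19 27
f 25 27 26
f 26 27 28
f 26 28 22
f 27 19 29
f 27 29 28
f 28 29 30
f 28 30 22
f 29 19 31
f 29 31 30
f 30 31 32
f 30 32 22
f 31 19 33
f 31 33 32
f 32 33 34
f 32 34 22
f 33 19 35
f 33 35 34
f 34 35 36
f 34 36 22
f 35 19 37
f 35 37 36
f 36 37 38
f 36 38 22
f 37 19 39
f 37 39 38
f 38 39 40
f 38 40 22
f 39 19 41
f 39 41 40
f 40 41 42
f 40 42 22
f 41 19 43
f 41 43 42
f 42 43 44
f 42 44 22
f 43 19 45
f 43 45 44
f 44 45 46
f 44 46 22
f 45 19 47
f 45 47 46
f 46 47 48
f 46 48 22
f 47 19 49
f 47 49 48
f 48 49 50
f 48 50 22
f 49 19 20
f 49 20 50
f 50 20 21
f 50 21 22
f 52 51 55
f 52 55 53
f 53 55 56
f 53 56 54
f 55 51 57
f 55 57 56
f 56 57 58
f 56 58 54
f 57 51 59
f 57 59 58
f 58 59 60
f 58 60 54
f 59 51 61
f 59 61 60
f 60 61 62
f 60 62 54
f 61 51 63
f 61 63 62
f 62 63 64
f 62 64 54
f 63 51 65
f 63 65 64
f 64 65 66
f 64 66 54
f 65 51 67
f 65 67 66
f 66 67 68
f 66 68 54
f 67 51 69
f 67 69 68
f 68 69 70
f 68 70 54
f 69 51 71
f 69 71 70
f 70 71 72
f 70 72 54
f 71 51 73
f 71 73 72
f 72 73 74
f 72 74 54
f 73 51 75
f 73 75 74
f 74 75 76
f 74 76 54
f 75 51 77
f 75 77 76
f 76 77 78
f 76 78 54
f 77 51 52
f 77 52 78
f 78 52 53
f 78 53 54

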